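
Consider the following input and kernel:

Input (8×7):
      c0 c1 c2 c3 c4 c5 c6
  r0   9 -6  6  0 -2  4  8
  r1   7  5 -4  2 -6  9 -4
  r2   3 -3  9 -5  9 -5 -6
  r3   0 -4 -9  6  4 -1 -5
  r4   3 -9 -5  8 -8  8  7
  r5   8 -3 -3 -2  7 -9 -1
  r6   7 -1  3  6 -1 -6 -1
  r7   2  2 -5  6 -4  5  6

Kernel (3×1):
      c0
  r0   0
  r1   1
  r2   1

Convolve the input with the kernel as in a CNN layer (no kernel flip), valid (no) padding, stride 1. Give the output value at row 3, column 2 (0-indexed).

-8

The receptive field on the input at this output position is [-9 / -5 / -3]. Elementwise product with the kernel and sum: -5·1 + -3·1.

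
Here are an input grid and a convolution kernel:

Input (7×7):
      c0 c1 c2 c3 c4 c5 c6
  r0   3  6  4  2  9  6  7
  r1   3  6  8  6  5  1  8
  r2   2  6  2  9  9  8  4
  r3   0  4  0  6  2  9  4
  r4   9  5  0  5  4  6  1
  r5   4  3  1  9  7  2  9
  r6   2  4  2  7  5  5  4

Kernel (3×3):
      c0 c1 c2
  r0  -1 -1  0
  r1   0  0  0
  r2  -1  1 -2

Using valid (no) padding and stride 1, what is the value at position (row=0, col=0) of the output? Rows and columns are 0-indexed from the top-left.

-9

The receptive field on the input at this output position is [3 6 4 / 3 6 8 / 2 6 2]. Elementwise product with the kernel and sum: 3·-1 + 6·-1 + 2·-1 + 6·1 + 2·-2.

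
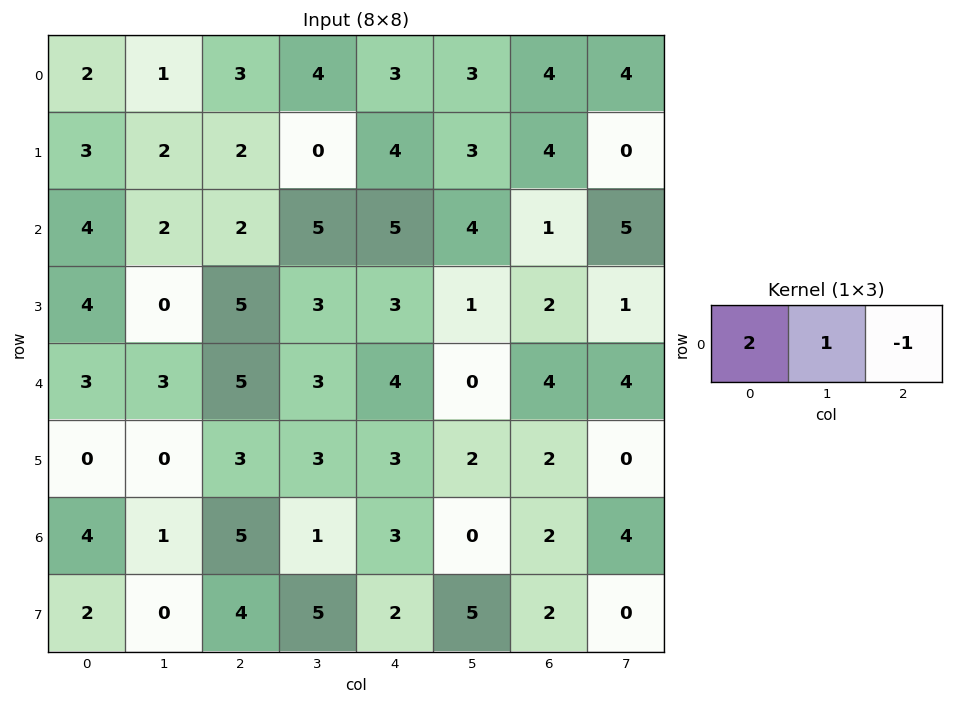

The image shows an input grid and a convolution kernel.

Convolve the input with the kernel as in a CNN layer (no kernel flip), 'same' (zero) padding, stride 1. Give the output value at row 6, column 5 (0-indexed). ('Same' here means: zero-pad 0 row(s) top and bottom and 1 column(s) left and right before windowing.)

The receptive field on the zero-padded input at this output position is [3 0 2]. Elementwise product with the kernel and sum: 3·2 + 0·1 + 2·-1.

4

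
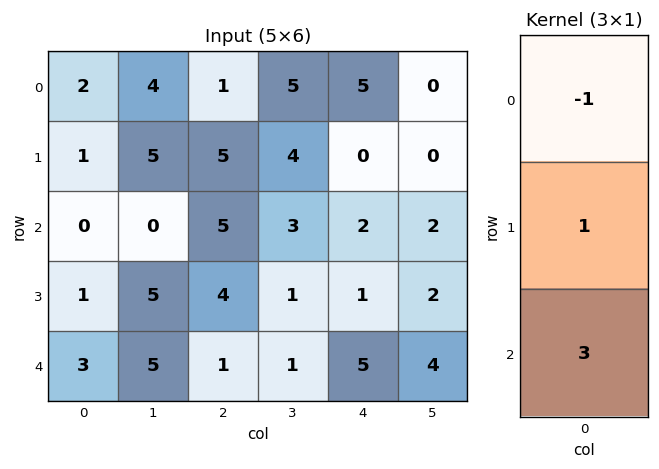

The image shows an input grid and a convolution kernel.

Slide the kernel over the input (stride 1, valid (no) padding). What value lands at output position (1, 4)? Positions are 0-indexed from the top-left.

The receptive field on the input at this output position is [0 / 2 / 1]. Elementwise product with the kernel and sum: 0·-1 + 2·1 + 1·3.

5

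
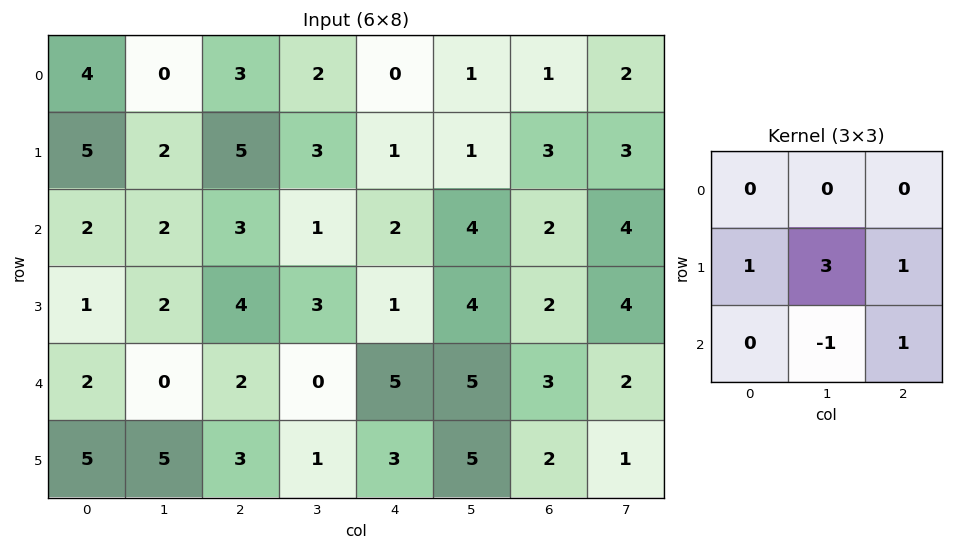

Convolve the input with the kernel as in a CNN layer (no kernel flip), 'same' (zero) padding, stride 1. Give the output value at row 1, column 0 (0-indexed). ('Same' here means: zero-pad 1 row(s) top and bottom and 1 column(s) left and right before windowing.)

17

The receptive field on the zero-padded input at this output position is [0 4 0 / 0 5 2 / 0 2 2]. Elementwise product with the kernel and sum: 0·1 + 5·3 + 2·1 + 2·-1 + 2·1.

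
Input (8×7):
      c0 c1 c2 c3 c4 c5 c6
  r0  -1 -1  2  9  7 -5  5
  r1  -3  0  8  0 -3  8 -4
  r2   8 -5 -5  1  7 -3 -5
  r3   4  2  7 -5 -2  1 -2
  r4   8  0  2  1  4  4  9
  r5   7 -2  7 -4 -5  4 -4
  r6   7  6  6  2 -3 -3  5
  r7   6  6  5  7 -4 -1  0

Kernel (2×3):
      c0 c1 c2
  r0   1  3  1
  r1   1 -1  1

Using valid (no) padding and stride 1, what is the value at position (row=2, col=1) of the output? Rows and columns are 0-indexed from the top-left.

The receptive field on the input at this output position is [-5 -5 1 / 2 7 -5]. Elementwise product with the kernel and sum: -5·1 + -5·3 + 1·1 + 2·1 + 7·-1 + -5·1.

-29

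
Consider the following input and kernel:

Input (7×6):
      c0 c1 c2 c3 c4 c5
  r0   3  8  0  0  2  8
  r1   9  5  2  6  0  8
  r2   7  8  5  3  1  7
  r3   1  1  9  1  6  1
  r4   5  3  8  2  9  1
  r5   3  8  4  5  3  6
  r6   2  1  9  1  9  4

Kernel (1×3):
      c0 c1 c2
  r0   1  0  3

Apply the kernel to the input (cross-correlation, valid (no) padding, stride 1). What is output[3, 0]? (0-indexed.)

The receptive field on the input at this output position is [1 1 9]. Elementwise product with the kernel and sum: 1·1 + 9·3.

28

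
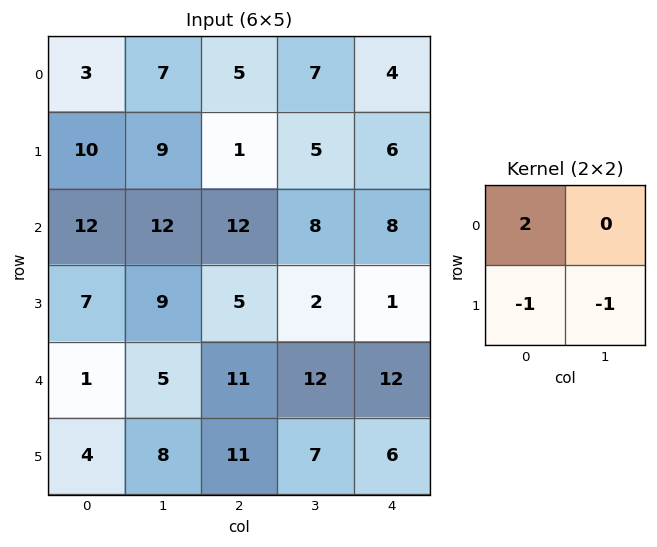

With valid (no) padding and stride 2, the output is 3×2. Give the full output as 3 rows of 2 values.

Output[0,0]: The receptive field on the input at this output position is [3 7 / 10 9]. Elementwise product with the kernel and sum: 3·2 + 10·-1 + 9·-1.

-13 4
8 17
-10 4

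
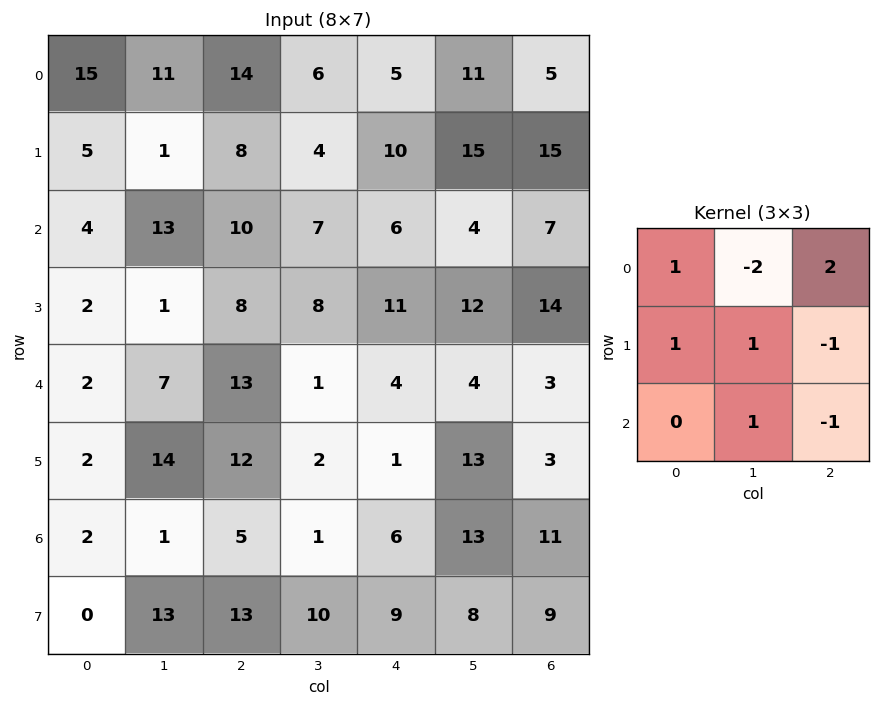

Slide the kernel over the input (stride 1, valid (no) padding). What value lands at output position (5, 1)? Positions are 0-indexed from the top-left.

2

The receptive field on the input at this output position is [14 12 2 / 1 5 1 / 13 13 10]. Elementwise product with the kernel and sum: 14·1 + 12·-2 + 2·2 + 1·1 + 5·1 + 1·-1 + 13·1 + 10·-1.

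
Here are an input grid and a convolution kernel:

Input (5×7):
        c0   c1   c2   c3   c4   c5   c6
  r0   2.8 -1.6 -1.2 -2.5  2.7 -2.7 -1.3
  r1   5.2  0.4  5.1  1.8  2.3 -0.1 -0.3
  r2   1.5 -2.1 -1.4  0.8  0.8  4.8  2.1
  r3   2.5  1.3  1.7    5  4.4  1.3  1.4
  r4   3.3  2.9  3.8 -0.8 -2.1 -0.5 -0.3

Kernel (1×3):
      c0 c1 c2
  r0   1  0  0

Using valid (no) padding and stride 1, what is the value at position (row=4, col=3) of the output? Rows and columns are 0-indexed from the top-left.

-0.8

The receptive field on the input at this output position is [-0.8 -2.1 -0.5]. Elementwise product with the kernel and sum: -0.8·1.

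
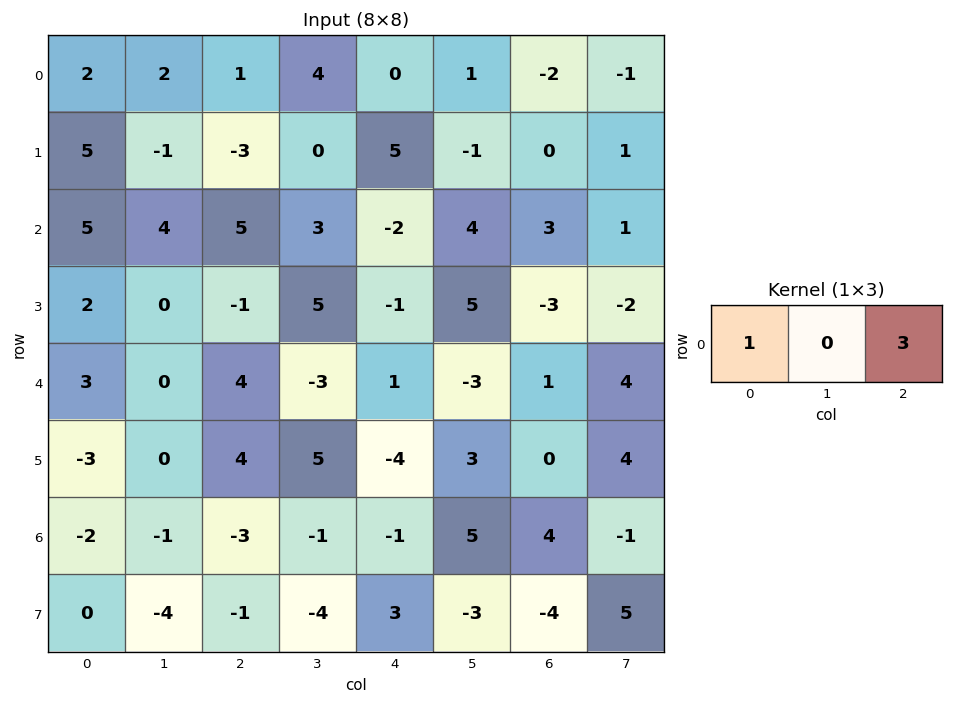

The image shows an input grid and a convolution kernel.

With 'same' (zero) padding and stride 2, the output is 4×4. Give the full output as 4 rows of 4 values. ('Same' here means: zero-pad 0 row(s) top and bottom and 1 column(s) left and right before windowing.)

Output[0,0]: The receptive field on the zero-padded input at this output position is [0 2 2]. Elementwise product with the kernel and sum: 0·1 + 2·3.
Output[0,1]: The receptive field on the zero-padded input at this output position is [2 1 4]. Elementwise product with the kernel and sum: 2·1 + 4·3.

6 14 7 -2
12 13 15 7
0 -9 -12 9
-3 -4 14 2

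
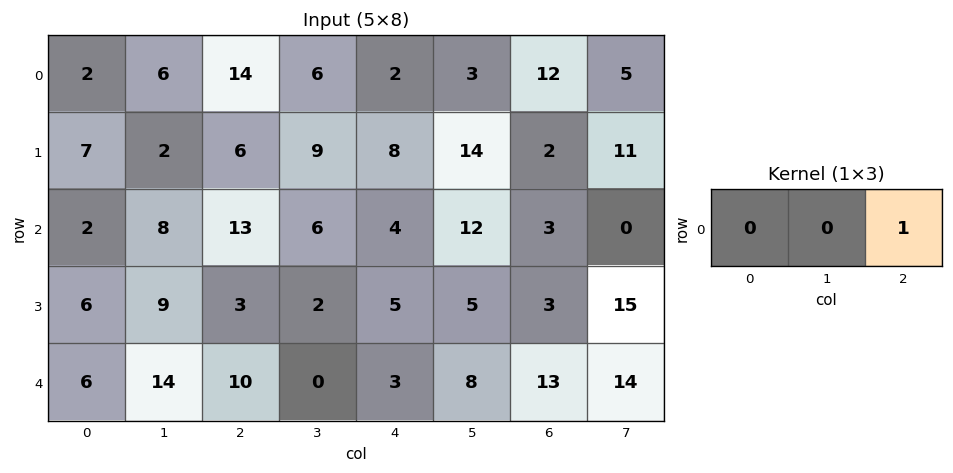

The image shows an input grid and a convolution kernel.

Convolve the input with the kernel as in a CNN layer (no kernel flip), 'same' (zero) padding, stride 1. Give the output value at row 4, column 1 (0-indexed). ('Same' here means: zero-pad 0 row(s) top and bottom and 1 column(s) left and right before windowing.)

10

The receptive field on the zero-padded input at this output position is [6 14 10]. Elementwise product with the kernel and sum: 10·1.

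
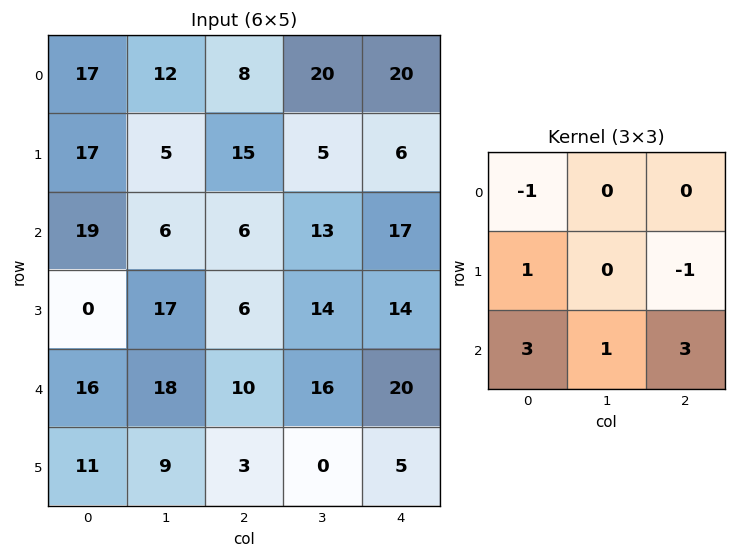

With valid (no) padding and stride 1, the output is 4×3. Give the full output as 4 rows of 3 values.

66 51 83
31 87 48
71 109 92
57 15 8

Output[0,0]: The receptive field on the input at this output position is [17 12 8 / 17 5 15 / 19 6 6]. Elementwise product with the kernel and sum: 17·-1 + 17·1 + 15·-1 + 19·3 + 6·1 + 6·3.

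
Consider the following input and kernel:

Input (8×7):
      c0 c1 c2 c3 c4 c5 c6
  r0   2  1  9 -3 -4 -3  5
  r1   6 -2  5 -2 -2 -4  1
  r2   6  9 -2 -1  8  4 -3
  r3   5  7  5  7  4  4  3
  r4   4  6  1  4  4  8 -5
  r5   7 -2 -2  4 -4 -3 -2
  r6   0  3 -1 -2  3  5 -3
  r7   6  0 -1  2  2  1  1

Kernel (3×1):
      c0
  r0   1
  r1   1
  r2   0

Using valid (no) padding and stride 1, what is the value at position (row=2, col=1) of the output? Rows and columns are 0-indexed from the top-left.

The receptive field on the input at this output position is [9 / 7 / 6]. Elementwise product with the kernel and sum: 9·1 + 7·1.

16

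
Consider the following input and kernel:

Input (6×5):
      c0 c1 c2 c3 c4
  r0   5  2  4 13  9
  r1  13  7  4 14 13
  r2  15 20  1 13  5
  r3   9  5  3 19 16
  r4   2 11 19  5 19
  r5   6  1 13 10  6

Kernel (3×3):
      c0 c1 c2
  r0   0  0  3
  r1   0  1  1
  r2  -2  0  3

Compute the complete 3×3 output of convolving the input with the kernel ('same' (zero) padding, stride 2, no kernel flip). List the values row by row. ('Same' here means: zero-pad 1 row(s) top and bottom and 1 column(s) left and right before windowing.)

Output[0,0]: The receptive field on the zero-padded input at this output position is [0 0 0 / 0 5 2 / 0 13 7]. Elementwise product with the kernel and sum: 0·3 + 5·1 + 2·1 + 0·-2 + 7·3.
Output[0,1]: The receptive field on the zero-padded input at this output position is [0 0 0 / 2 4 13 / 7 4 14]. Elementwise product with the kernel and sum: 0·3 + 4·1 + 13·1 + 7·-2 + 14·3.

28 45 -19
71 103 -33
31 109 -1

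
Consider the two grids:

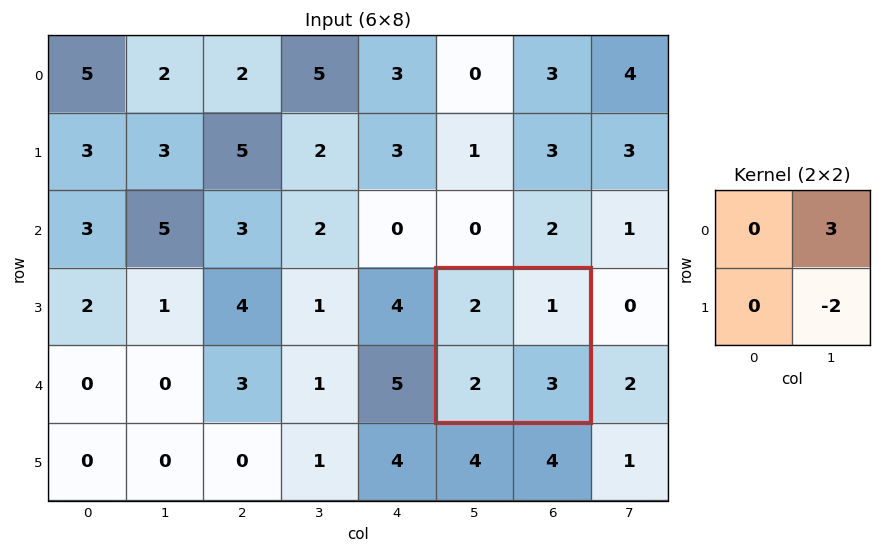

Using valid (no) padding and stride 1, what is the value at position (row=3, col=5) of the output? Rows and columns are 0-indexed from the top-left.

-3

The receptive field on the input at this output position is [2 1 / 2 3]. Elementwise product with the kernel and sum: 1·3 + 3·-2.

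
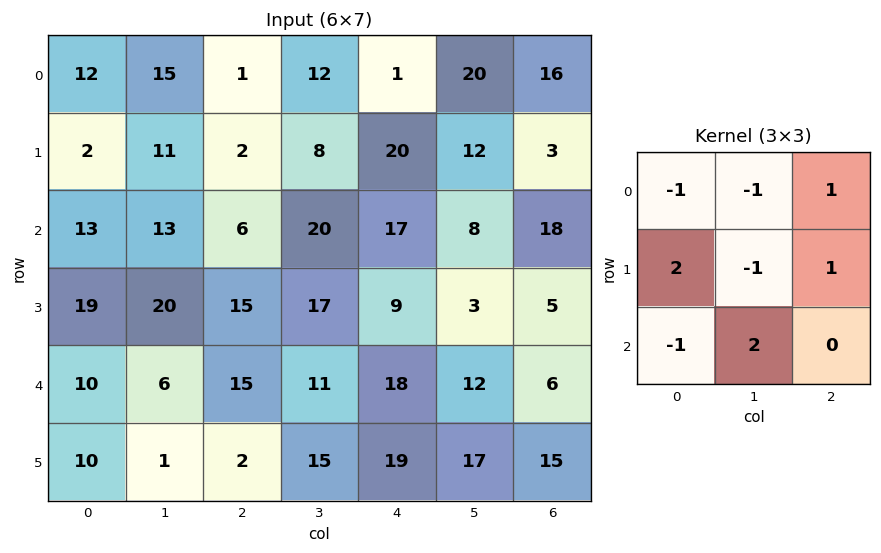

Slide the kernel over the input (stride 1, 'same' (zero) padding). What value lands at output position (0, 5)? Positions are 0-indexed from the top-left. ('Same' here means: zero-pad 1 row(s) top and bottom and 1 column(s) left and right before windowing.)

The receptive field on the zero-padded input at this output position is [0 0 0 / 1 20 16 / 20 12 3]. Elementwise product with the kernel and sum: 0·-1 + 0·-1 + 0·1 + 1·2 + 20·-1 + 16·1 + 20·-1 + 12·2.

2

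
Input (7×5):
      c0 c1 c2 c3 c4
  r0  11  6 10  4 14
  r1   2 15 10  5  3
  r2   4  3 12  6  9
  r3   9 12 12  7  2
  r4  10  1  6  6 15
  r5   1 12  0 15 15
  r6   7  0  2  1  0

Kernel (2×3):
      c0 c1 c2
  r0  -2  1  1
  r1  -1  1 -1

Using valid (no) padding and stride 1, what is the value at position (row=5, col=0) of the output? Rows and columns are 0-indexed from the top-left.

1

The receptive field on the input at this output position is [1 12 0 / 7 0 2]. Elementwise product with the kernel and sum: 1·-2 + 12·1 + 0·1 + 7·-1 + 0·1 + 2·-1.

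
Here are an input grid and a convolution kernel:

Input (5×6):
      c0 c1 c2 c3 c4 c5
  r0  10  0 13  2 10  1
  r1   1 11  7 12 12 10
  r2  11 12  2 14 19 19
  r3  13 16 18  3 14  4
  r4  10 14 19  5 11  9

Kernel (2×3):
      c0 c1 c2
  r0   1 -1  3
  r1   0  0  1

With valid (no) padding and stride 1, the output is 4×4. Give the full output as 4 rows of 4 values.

Output[0,0]: The receptive field on the input at this output position is [10 0 13 / 1 11 7]. Elementwise product with the kernel and sum: 10·1 + 0·-1 + 13·3 + 7·1.

56 5 53 5
13 54 50 49
23 55 59 56
70 12 68 10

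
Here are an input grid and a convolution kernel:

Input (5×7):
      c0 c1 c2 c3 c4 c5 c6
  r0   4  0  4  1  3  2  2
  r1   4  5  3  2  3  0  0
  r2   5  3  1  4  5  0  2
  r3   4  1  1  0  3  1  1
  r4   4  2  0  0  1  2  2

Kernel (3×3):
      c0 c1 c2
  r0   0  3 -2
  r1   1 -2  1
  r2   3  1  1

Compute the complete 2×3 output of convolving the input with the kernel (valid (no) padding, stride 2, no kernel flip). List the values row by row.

Output[0,0]: The receptive field on the input at this output position is [4 0 4 / 4 5 3 / 5 3 1]. Elementwise product with the kernel and sum: 0·3 + 4·-2 + 4·1 + 5·-2 + 3·1 + 5·3 + 3·1 + 1·1.

8 11 22
24 7 5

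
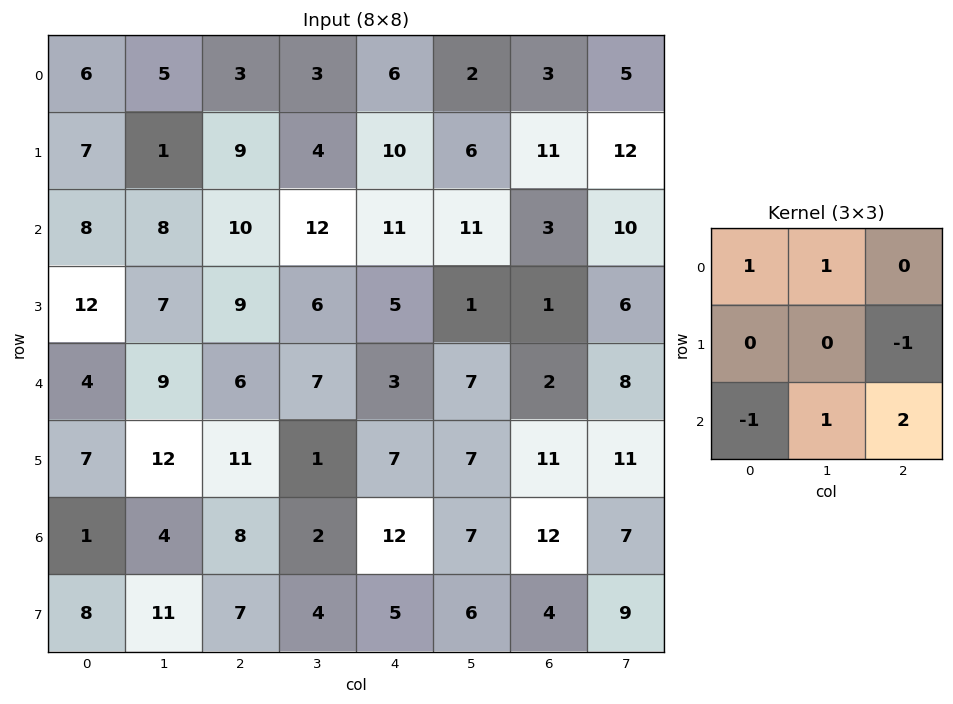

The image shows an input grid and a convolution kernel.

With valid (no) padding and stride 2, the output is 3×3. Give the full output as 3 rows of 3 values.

Output[0,0]: The receptive field on the input at this output position is [6 5 3 / 7 1 9 / 8 8 10]. Elementwise product with the kernel and sum: 6·1 + 5·1 + 9·-1 + 8·-1 + 8·1 + 10·2.

22 20 3
24 24 29
21 24 18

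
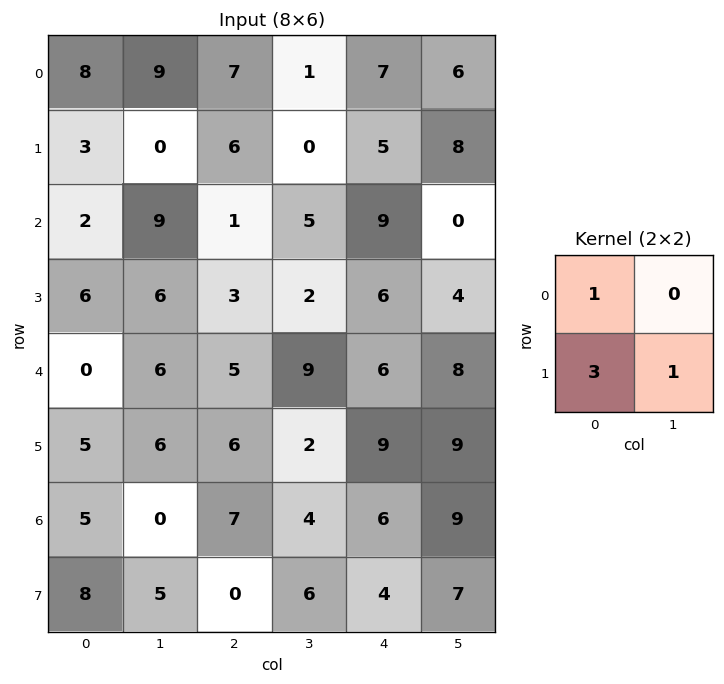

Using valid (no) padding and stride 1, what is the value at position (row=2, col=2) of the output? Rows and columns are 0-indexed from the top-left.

The receptive field on the input at this output position is [1 5 / 3 2]. Elementwise product with the kernel and sum: 1·1 + 3·3 + 2·1.

12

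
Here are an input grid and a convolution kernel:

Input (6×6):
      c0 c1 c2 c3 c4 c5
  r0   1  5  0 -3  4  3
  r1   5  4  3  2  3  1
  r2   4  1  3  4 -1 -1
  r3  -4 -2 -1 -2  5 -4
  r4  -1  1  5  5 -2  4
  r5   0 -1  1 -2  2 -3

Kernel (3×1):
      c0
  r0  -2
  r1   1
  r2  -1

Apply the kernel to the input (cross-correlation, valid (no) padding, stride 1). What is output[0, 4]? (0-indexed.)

-4

The receptive field on the input at this output position is [4 / 3 / -1]. Elementwise product with the kernel and sum: 4·-2 + 3·1 + -1·-1.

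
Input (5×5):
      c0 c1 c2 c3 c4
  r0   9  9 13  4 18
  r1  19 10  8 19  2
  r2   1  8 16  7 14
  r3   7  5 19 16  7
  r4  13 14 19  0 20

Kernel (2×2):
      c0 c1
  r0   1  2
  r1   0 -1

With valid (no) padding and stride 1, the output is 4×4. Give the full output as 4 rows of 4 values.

17 27 2 38
31 10 39 9
12 21 14 28
3 24 51 10

Output[0,0]: The receptive field on the input at this output position is [9 9 / 19 10]. Elementwise product with the kernel and sum: 9·1 + 9·2 + 10·-1.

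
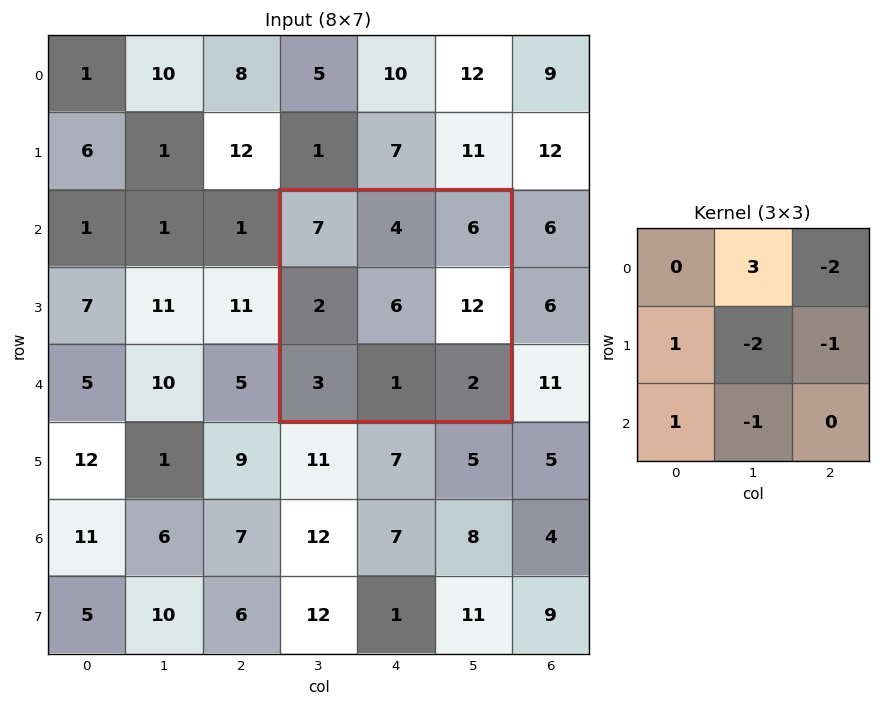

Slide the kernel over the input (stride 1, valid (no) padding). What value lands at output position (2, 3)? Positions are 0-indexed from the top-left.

-20

The receptive field on the input at this output position is [7 4 6 / 2 6 12 / 3 1 2]. Elementwise product with the kernel and sum: 4·3 + 6·-2 + 2·1 + 6·-2 + 12·-1 + 3·1 + 1·-1.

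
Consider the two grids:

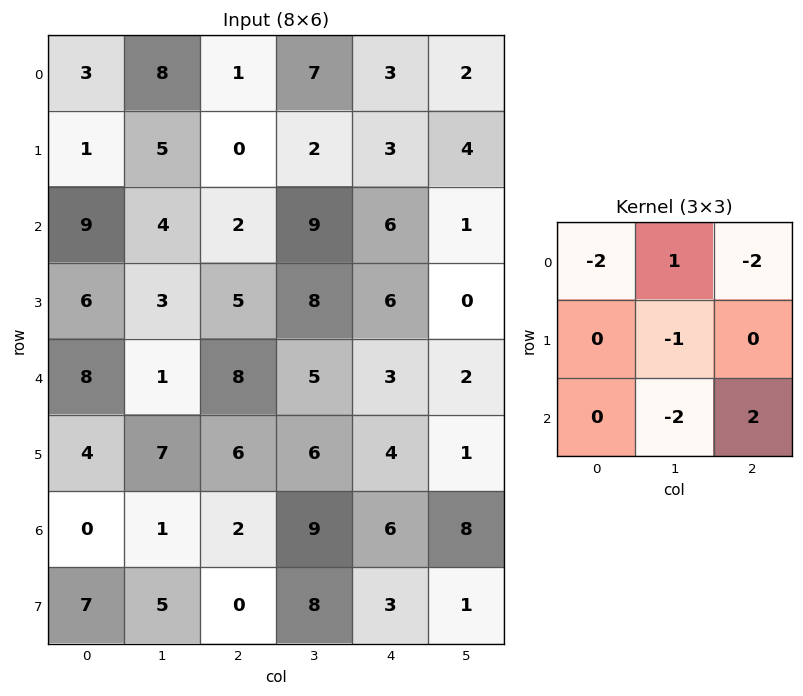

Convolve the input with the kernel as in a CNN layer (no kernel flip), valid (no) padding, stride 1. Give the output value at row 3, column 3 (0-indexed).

The receptive field on the input at this output position is [8 6 0 / 5 3 2 / 6 4 1]. Elementwise product with the kernel and sum: 8·-2 + 6·1 + 0·-2 + 3·-1 + 4·-2 + 1·2.

-19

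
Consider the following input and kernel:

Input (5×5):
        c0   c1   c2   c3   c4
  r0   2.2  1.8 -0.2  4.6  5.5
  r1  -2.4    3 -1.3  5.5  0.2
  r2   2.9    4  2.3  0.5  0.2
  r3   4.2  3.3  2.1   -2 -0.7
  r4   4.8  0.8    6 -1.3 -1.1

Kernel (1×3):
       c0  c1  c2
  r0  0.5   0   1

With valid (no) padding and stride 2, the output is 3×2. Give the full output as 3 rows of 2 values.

Output[0,0]: The receptive field on the input at this output position is [2.2 1.8 -0.2]. Elementwise product with the kernel and sum: 2.2·0.5 + -0.2·1.
Output[0,1]: The receptive field on the input at this output position is [-0.2 4.6 5.5]. Elementwise product with the kernel and sum: -0.2·0.5 + 5.5·1.

0.9 5.4
3.75 1.35
8.4 1.9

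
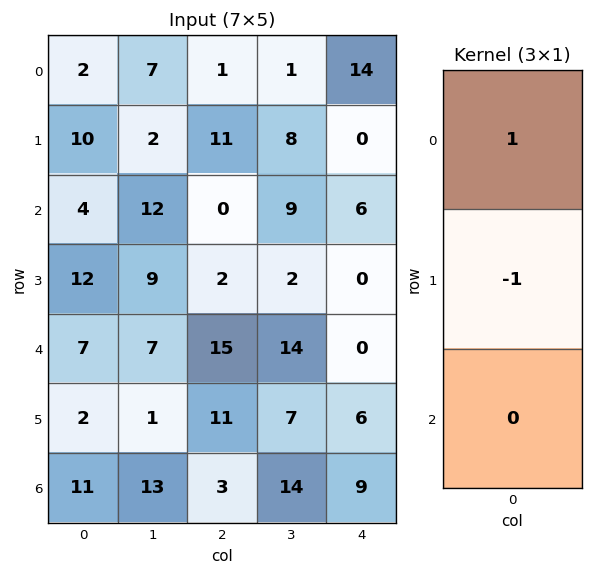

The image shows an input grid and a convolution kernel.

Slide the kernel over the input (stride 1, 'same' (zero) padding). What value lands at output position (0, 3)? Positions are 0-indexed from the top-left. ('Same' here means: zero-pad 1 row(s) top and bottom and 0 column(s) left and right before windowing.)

-1

The receptive field on the zero-padded input at this output position is [0 / 1 / 8]. Elementwise product with the kernel and sum: 0·1 + 1·-1.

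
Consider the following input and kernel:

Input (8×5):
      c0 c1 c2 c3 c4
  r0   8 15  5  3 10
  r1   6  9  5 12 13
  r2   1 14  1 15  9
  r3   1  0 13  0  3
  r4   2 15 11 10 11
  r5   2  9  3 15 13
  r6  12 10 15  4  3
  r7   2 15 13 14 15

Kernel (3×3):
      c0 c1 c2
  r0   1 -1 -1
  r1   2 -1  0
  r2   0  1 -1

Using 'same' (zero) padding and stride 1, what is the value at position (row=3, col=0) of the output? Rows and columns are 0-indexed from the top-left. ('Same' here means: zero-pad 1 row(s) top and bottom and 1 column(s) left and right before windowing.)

The receptive field on the zero-padded input at this output position is [0 1 14 / 0 1 0 / 0 2 15]. Elementwise product with the kernel and sum: 0·1 + 1·-1 + 14·-1 + 0·2 + 1·-1 + 2·1 + 15·-1.

-29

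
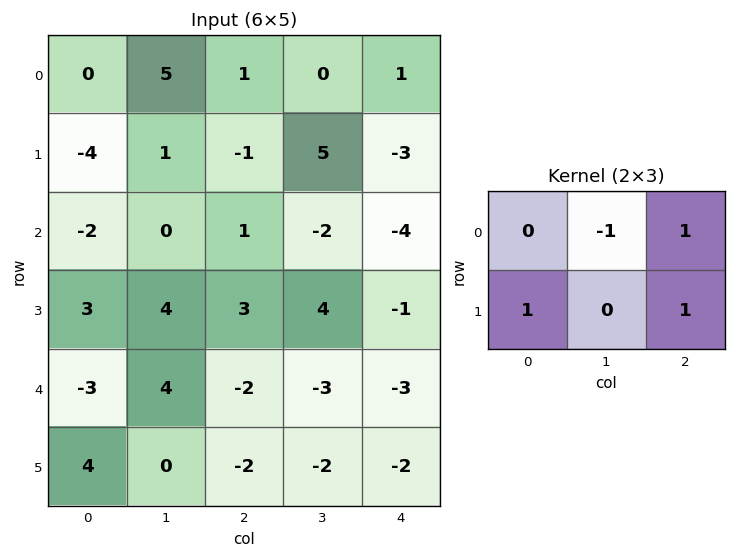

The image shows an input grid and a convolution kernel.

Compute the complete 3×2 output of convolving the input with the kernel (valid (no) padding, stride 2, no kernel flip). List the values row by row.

-9 -3
7 0
-4 -4

Output[0,0]: The receptive field on the input at this output position is [0 5 1 / -4 1 -1]. Elementwise product with the kernel and sum: 5·-1 + 1·1 + -4·1 + -1·1.
Output[0,1]: The receptive field on the input at this output position is [1 0 1 / -1 5 -3]. Elementwise product with the kernel and sum: 0·-1 + 1·1 + -1·1 + -3·1.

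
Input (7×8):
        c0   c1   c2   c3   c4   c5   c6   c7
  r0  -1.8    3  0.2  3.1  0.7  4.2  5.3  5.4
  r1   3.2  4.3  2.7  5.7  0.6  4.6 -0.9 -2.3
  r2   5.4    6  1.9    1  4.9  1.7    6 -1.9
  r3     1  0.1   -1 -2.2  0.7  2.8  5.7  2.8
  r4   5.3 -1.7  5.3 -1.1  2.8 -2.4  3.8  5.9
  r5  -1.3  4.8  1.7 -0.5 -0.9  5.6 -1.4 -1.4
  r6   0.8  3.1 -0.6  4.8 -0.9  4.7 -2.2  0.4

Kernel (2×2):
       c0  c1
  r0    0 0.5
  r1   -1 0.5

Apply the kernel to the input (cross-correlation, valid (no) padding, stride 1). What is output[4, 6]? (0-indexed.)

The receptive field on the input at this output position is [3.8 5.9 / -1.4 -1.4]. Elementwise product with the kernel and sum: 5.9·0.5 + -1.4·-1 + -1.4·0.5.

3.65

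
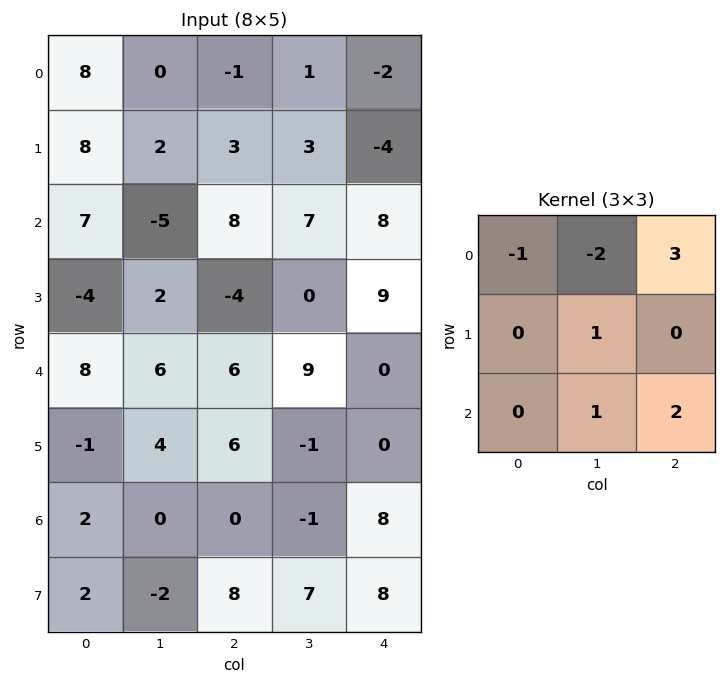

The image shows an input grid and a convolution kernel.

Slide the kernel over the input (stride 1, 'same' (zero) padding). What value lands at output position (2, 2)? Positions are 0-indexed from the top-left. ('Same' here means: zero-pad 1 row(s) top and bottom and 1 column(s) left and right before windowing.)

5

The receptive field on the zero-padded input at this output position is [2 3 3 / -5 8 7 / 2 -4 0]. Elementwise product with the kernel and sum: 2·-1 + 3·-2 + 3·3 + 8·1 + -4·1 + 0·2.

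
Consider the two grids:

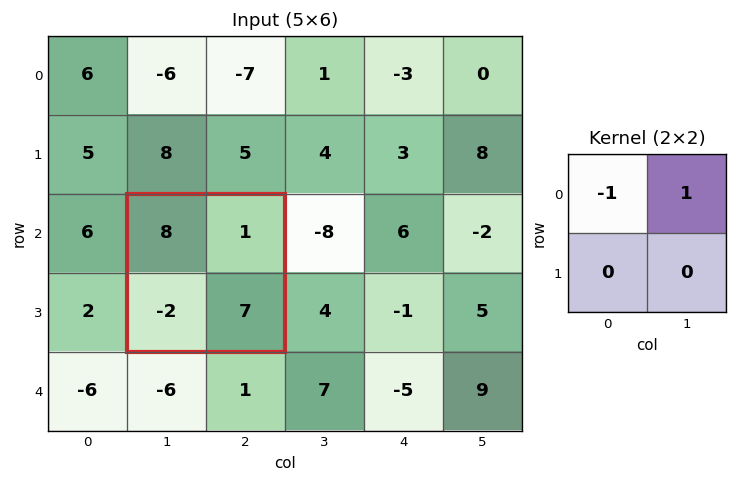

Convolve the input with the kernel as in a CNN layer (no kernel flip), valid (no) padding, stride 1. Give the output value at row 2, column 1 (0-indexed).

The receptive field on the input at this output position is [8 1 / -2 7]. Elementwise product with the kernel and sum: 8·-1 + 1·1.

-7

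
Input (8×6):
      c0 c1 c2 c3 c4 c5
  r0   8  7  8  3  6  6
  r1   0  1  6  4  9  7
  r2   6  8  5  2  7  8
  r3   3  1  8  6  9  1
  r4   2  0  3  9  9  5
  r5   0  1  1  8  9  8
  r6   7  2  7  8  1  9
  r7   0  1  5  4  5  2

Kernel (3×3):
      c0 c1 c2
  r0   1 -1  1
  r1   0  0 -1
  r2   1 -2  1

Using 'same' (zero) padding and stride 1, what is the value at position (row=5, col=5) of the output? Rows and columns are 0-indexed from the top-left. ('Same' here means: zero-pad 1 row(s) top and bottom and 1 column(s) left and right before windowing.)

-13

The receptive field on the zero-padded input at this output position is [9 5 0 / 9 8 0 / 1 9 0]. Elementwise product with the kernel and sum: 9·1 + 5·-1 + 0·1 + 0·-1 + 1·1 + 9·-2 + 0·1.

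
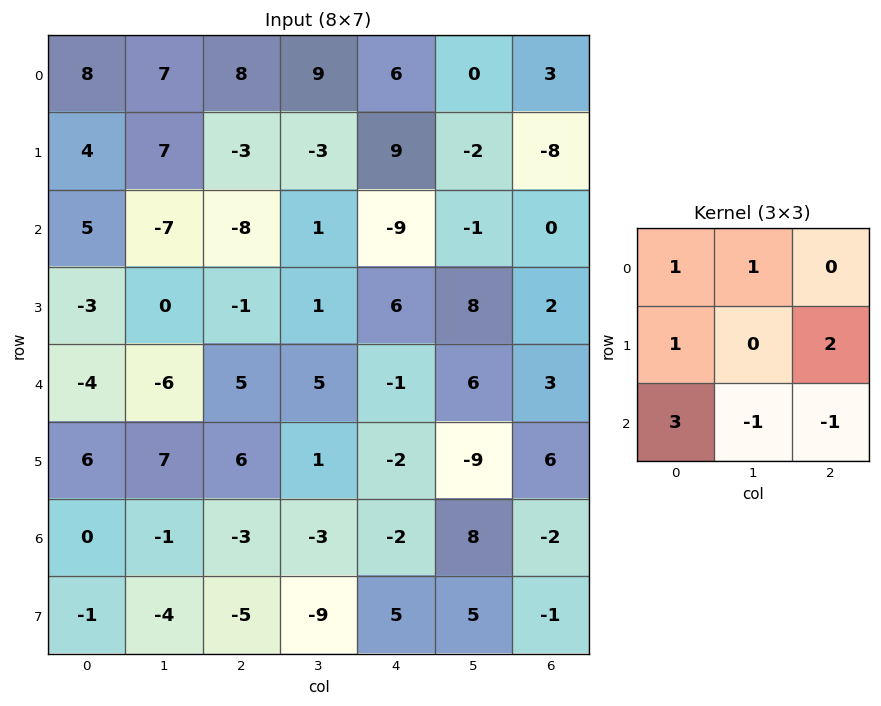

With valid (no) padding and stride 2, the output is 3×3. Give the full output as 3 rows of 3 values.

Output[0,0]: The receptive field on the input at this output position is [8 7 8 / 4 7 -3 / 5 -7 -8]. Elementwise product with the kernel and sum: 8·1 + 7·1 + 4·1 + -3·2 + 5·3 + -7·-1 + -8·-1.

43 16 -27
-18 15 -12
12 8 3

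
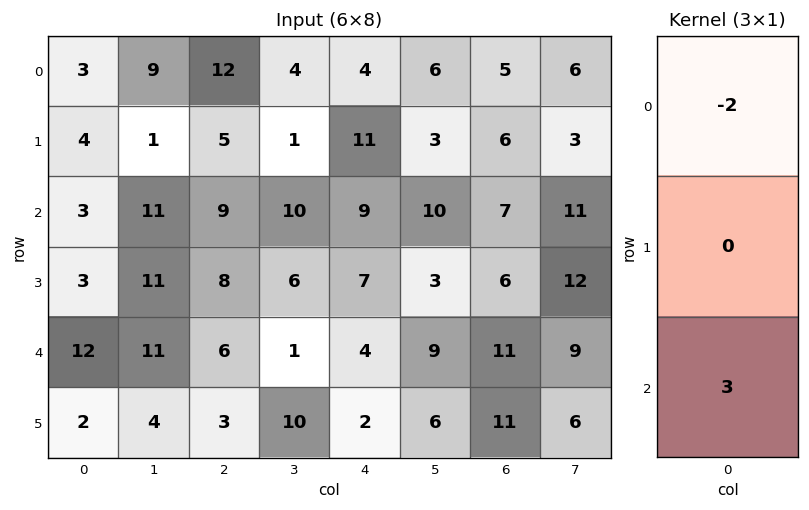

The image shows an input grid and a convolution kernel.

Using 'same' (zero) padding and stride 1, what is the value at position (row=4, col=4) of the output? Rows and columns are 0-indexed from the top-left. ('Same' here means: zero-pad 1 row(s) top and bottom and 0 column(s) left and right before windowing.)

The receptive field on the zero-padded input at this output position is [7 / 4 / 2]. Elementwise product with the kernel and sum: 7·-2 + 2·3.

-8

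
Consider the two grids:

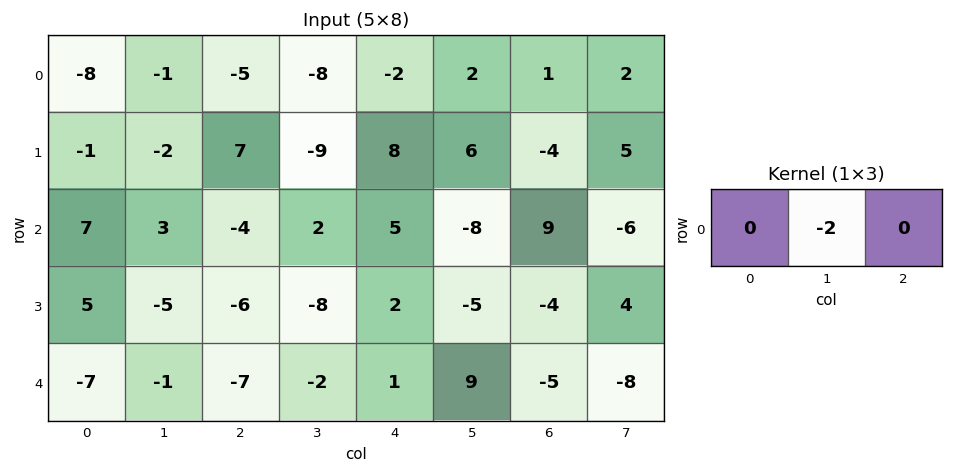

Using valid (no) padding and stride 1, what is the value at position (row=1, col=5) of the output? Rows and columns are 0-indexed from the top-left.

The receptive field on the input at this output position is [6 -4 5]. Elementwise product with the kernel and sum: -4·-2.

8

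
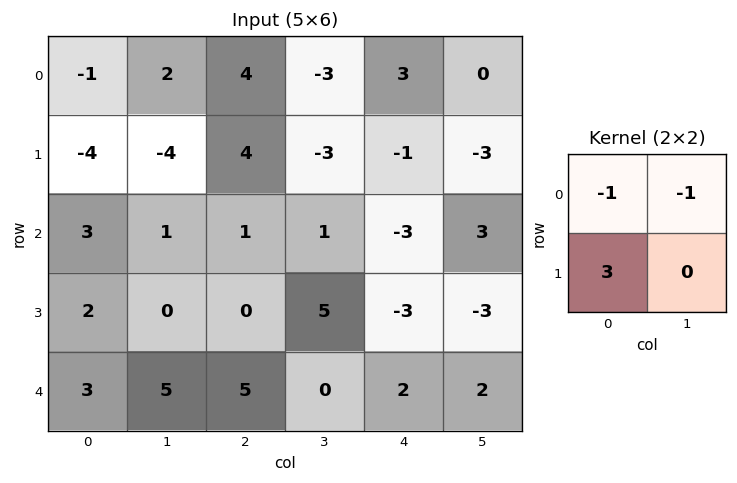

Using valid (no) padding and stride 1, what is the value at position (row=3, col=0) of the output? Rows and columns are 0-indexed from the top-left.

The receptive field on the input at this output position is [2 0 / 3 5]. Elementwise product with the kernel and sum: 2·-1 + 0·-1 + 3·3.

7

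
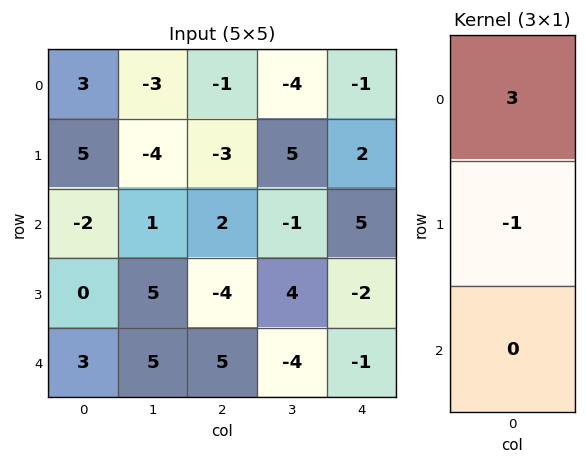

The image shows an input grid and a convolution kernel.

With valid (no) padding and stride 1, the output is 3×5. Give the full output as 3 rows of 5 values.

Output[0,0]: The receptive field on the input at this output position is [3 / 5 / -2]. Elementwise product with the kernel and sum: 3·3 + 5·-1.

4 -5 0 -17 -5
17 -13 -11 16 1
-6 -2 10 -7 17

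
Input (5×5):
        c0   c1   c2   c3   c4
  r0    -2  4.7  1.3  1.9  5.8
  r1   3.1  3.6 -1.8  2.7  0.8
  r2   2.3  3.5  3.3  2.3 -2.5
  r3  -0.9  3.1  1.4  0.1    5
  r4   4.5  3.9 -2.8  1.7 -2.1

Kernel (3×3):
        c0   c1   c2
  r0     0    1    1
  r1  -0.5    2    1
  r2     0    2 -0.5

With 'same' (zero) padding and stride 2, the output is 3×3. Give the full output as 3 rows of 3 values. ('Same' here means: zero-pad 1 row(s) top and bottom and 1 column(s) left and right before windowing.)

Output[0,0]: The receptive field on the zero-padded input at this output position is [0 0 0 / 0 -2 4.7 / 0 3.1 3.6]. Elementwise product with the kernel and sum: 0·1 + 0·1 + 0·-0.5 + -2·2 + 4.7·1 + 3.1·2 + 3.6·-0.5.
Output[0,1]: The receptive field on the zero-padded input at this output position is [0 0 0 / 4.7 1.3 1.9 / 3.6 -1.8 2.7]. Elementwise product with the kernel and sum: 0·1 + 0·1 + 4.7·-0.5 + 1.3·2 + 1.9·1 + -1.8·2 + 2.7·-0.5.

5.1 -2.8 12.25
11.45 10.8 4.65
15.1 -4.35 -0.05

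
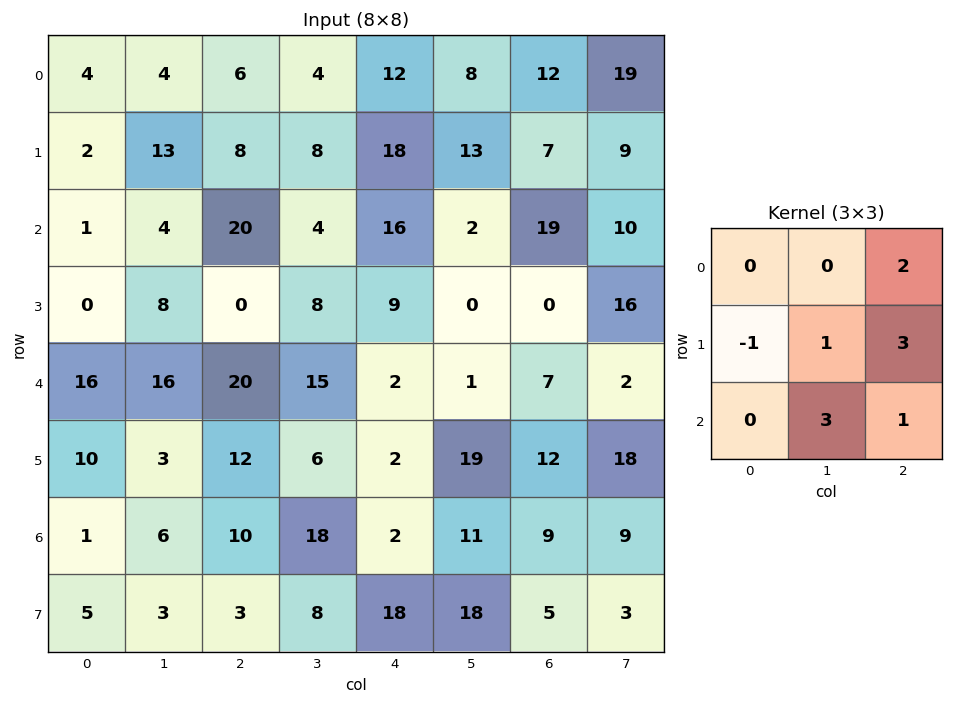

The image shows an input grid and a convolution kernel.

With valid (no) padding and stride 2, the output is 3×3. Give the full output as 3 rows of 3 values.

79 106 65
116 114 39
97 60 109

Output[0,0]: The receptive field on the input at this output position is [4 4 6 / 2 13 8 / 1 4 20]. Elementwise product with the kernel and sum: 6·2 + 2·-1 + 13·1 + 8·3 + 4·3 + 20·1.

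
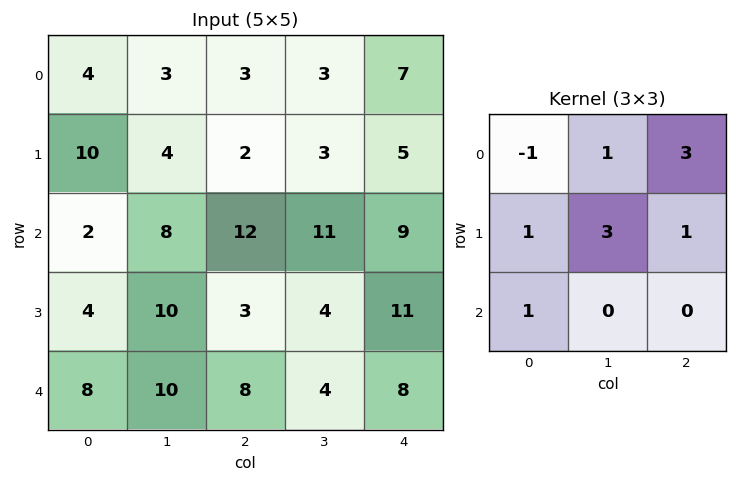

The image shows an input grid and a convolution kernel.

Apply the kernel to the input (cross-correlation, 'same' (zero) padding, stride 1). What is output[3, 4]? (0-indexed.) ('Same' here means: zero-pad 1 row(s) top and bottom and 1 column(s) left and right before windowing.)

The receptive field on the zero-padded input at this output position is [11 9 0 / 4 11 0 / 4 8 0]. Elementwise product with the kernel and sum: 11·-1 + 9·1 + 0·3 + 4·1 + 11·3 + 0·1 + 4·1.

39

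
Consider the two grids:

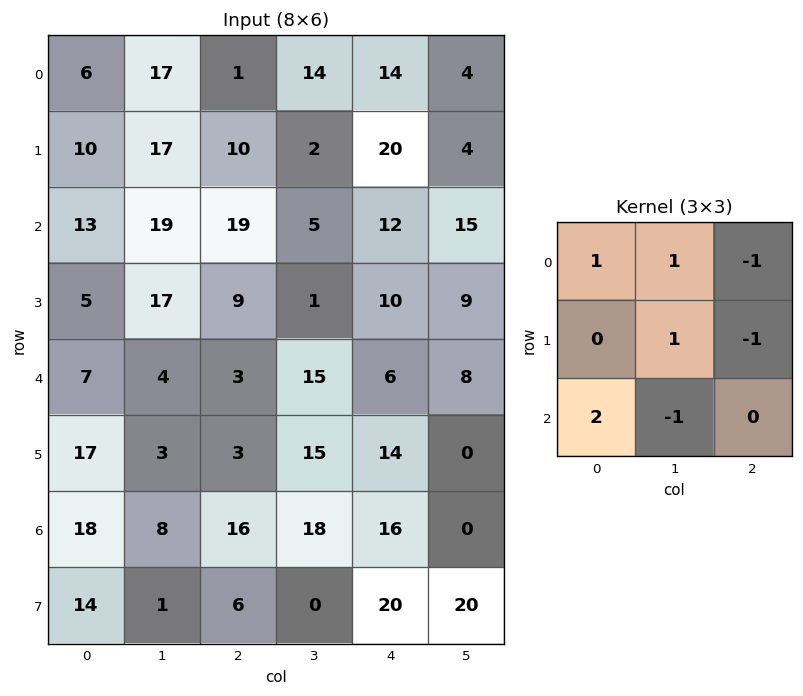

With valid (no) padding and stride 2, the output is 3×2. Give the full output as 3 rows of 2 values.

36 16
31 -6
36 27

Output[0,0]: The receptive field on the input at this output position is [6 17 1 / 10 17 10 / 13 19 19]. Elementwise product with the kernel and sum: 6·1 + 17·1 + 1·-1 + 17·1 + 10·-1 + 13·2 + 19·-1.
Output[0,1]: The receptive field on the input at this output position is [1 14 14 / 10 2 20 / 19 5 12]. Elementwise product with the kernel and sum: 1·1 + 14·1 + 14·-1 + 2·1 + 20·-1 + 19·2 + 5·-1.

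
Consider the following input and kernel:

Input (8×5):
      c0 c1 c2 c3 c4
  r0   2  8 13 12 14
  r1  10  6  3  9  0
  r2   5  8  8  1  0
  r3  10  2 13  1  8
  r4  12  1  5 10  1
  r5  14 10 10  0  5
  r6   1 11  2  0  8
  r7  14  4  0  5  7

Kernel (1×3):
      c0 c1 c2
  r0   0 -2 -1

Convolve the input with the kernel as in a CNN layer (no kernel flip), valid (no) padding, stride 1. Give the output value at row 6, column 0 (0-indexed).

The receptive field on the input at this output position is [1 11 2]. Elementwise product with the kernel and sum: 11·-2 + 2·-1.

-24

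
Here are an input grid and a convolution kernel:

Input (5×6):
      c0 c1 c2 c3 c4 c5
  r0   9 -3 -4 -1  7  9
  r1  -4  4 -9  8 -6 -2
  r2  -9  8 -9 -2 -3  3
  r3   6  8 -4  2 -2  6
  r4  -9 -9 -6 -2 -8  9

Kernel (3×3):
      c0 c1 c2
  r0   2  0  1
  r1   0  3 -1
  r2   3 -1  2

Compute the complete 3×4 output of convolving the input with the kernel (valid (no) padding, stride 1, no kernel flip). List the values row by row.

-18 -13 -2 -6
18 23 -45 22
-29 -25 -45 7

Output[0,0]: The receptive field on the input at this output position is [9 -3 -4 / -4 4 -9 / -9 8 -9]. Elementwise product with the kernel and sum: 9·2 + -4·1 + 4·3 + -9·-1 + -9·3 + 8·-1 + -9·2.
Output[0,1]: The receptive field on the input at this output position is [-3 -4 -1 / 4 -9 8 / 8 -9 -2]. Elementwise product with the kernel and sum: -3·2 + -1·1 + -9·3 + 8·-1 + 8·3 + -9·-1 + -2·2.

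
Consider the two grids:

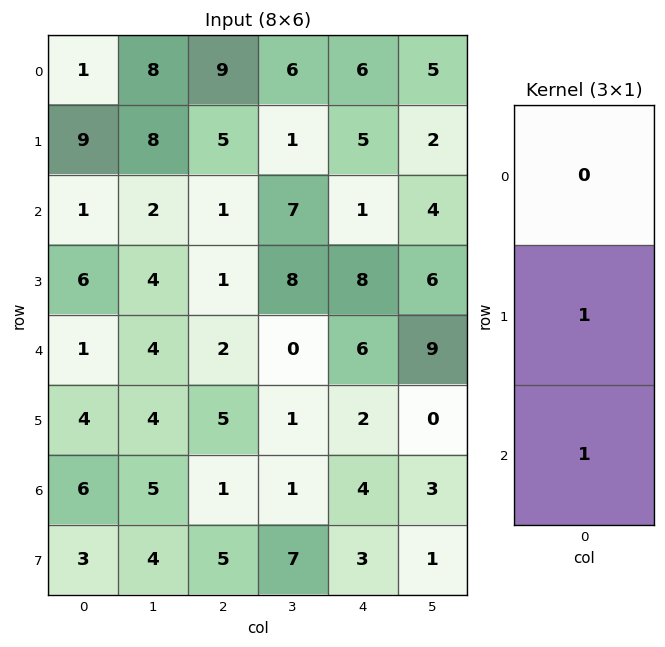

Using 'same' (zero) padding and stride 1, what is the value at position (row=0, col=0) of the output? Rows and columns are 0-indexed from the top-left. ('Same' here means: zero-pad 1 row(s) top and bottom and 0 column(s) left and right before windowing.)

10

The receptive field on the zero-padded input at this output position is [0 / 1 / 9]. Elementwise product with the kernel and sum: 1·1 + 9·1.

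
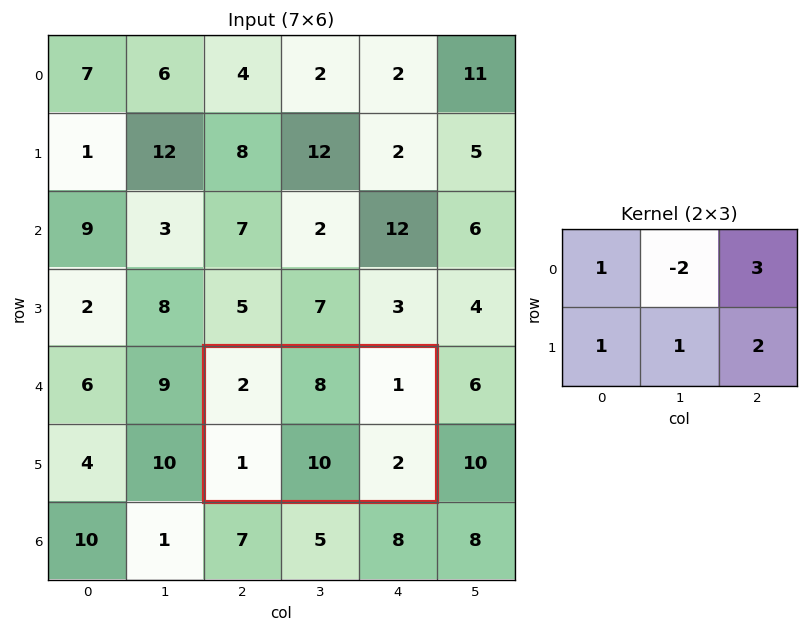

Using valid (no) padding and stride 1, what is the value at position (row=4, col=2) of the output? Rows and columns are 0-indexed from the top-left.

The receptive field on the input at this output position is [2 8 1 / 1 10 2]. Elementwise product with the kernel and sum: 2·1 + 8·-2 + 1·3 + 1·1 + 10·1 + 2·2.

4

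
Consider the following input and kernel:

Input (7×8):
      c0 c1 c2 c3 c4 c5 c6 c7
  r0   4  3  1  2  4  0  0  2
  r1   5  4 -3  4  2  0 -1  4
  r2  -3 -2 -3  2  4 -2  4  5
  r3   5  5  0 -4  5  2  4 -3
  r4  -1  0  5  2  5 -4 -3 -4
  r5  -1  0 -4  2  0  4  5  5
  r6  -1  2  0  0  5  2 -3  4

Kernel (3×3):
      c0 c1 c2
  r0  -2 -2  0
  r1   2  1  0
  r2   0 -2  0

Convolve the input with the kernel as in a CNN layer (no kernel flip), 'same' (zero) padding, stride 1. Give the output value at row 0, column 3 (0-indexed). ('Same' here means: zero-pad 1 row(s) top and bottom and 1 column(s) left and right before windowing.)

-4

The receptive field on the zero-padded input at this output position is [0 0 0 / 1 2 4 / -3 4 2]. Elementwise product with the kernel and sum: 0·-2 + 0·-2 + 1·2 + 2·1 + 4·-2.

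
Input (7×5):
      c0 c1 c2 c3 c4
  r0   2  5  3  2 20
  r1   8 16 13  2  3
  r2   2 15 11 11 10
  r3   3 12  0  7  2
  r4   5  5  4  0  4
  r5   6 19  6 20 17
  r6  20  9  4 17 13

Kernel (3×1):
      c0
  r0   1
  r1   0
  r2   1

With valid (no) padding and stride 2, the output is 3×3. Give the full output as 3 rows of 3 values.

Output[0,0]: The receptive field on the input at this output position is [2 / 8 / 2]. Elementwise product with the kernel and sum: 2·1 + 2·1.
Output[0,1]: The receptive field on the input at this output position is [3 / 13 / 11]. Elementwise product with the kernel and sum: 3·1 + 11·1.

4 14 30
7 15 14
25 8 17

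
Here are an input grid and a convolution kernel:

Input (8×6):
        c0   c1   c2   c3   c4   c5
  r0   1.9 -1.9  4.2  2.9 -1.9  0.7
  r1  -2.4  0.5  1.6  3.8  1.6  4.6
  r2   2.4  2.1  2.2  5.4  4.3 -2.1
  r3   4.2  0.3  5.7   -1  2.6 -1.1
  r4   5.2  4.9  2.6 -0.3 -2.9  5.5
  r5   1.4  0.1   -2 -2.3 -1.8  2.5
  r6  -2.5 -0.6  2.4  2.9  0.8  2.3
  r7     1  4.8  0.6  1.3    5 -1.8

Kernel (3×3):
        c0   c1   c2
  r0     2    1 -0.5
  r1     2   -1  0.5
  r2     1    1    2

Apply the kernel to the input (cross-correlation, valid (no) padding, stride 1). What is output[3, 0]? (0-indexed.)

The receptive field on the input at this output position is [4.2 0.3 5.7 / 5.2 4.9 2.6 / 1.4 0.1 -2]. Elementwise product with the kernel and sum: 4.2·2 + 0.3·1 + 5.7·-0.5 + 5.2·2 + 4.9·-1 + 2.6·0.5 + 1.4·1 + 0.1·1 + -2·2.

10.15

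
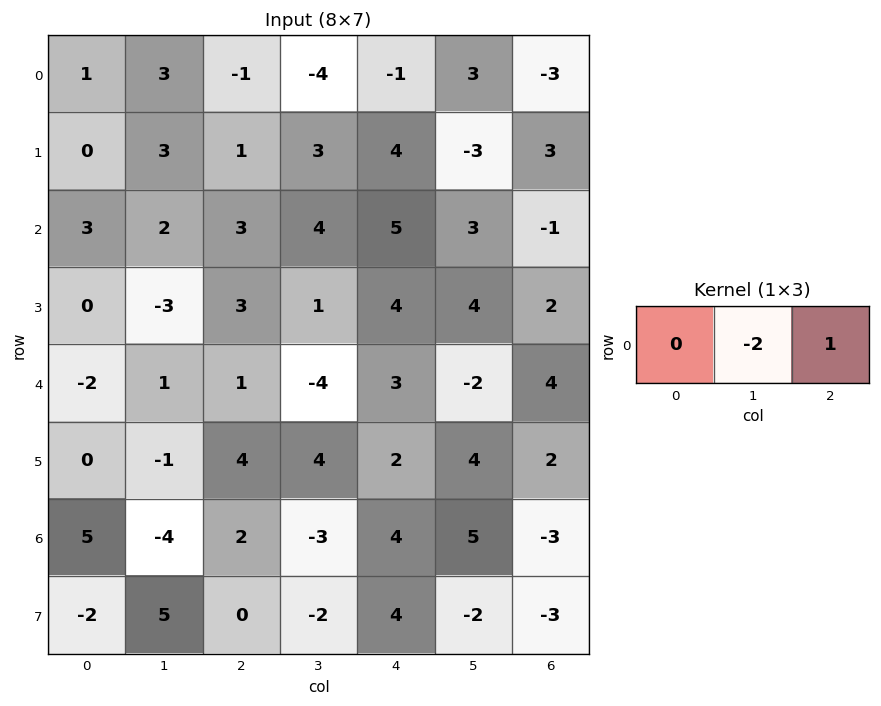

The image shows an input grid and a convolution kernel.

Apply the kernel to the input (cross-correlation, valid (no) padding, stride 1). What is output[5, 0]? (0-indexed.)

6

The receptive field on the input at this output position is [0 -1 4]. Elementwise product with the kernel and sum: -1·-2 + 4·1.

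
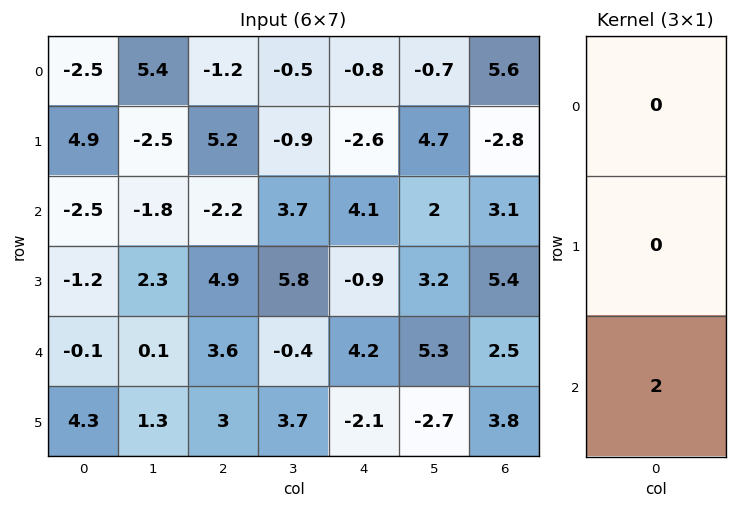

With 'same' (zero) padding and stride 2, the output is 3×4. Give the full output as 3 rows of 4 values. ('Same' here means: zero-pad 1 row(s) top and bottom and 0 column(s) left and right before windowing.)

9.8 10.4 -5.2 -5.6
-2.4 9.8 -1.8 10.8
8.6 6 -4.2 7.6

Output[0,0]: The receptive field on the zero-padded input at this output position is [0 / -2.5 / 4.9]. Elementwise product with the kernel and sum: 4.9·2.
Output[0,1]: The receptive field on the zero-padded input at this output position is [0 / -1.2 / 5.2]. Elementwise product with the kernel and sum: 5.2·2.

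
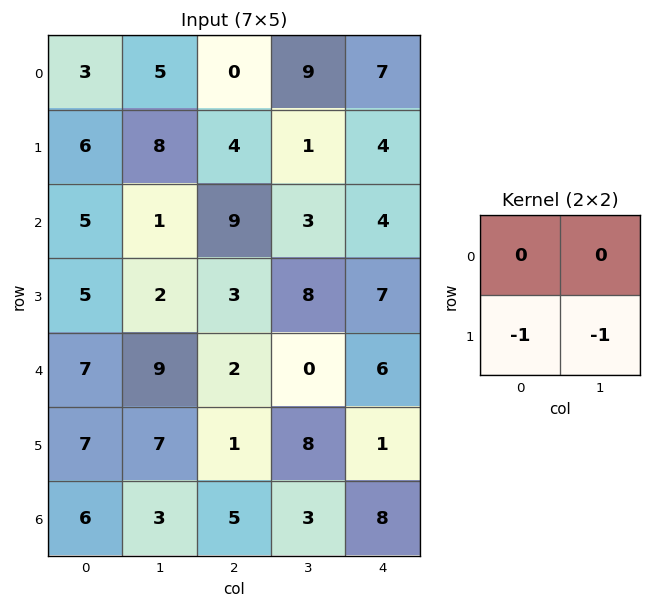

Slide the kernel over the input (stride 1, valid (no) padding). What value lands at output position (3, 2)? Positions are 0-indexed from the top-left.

-2

The receptive field on the input at this output position is [3 8 / 2 0]. Elementwise product with the kernel and sum: 2·-1 + 0·-1.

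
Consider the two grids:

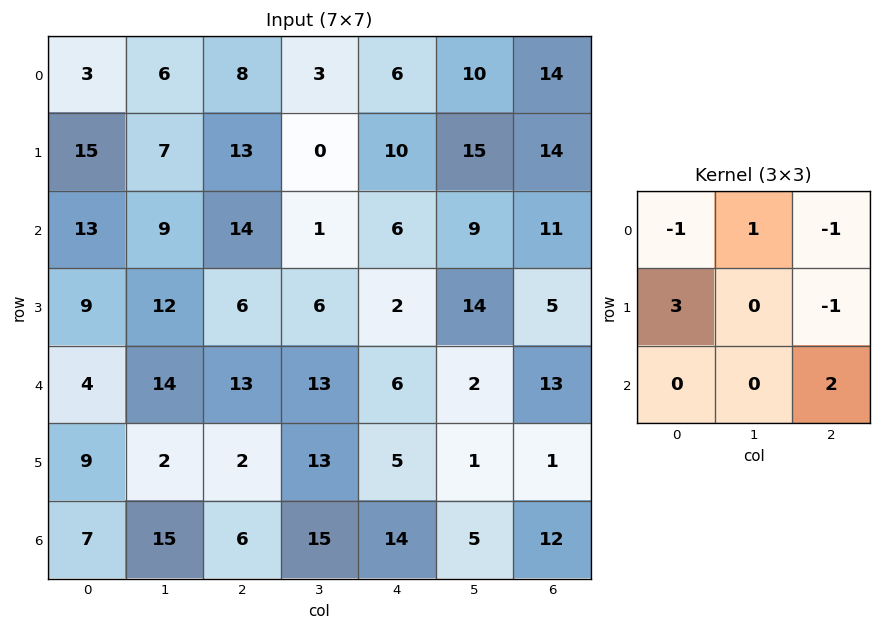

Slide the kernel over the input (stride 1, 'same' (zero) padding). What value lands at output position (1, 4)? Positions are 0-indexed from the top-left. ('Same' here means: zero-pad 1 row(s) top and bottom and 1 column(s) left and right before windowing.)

-4

The receptive field on the zero-padded input at this output position is [3 6 10 / 0 10 15 / 1 6 9]. Elementwise product with the kernel and sum: 3·-1 + 6·1 + 10·-1 + 0·3 + 15·-1 + 9·2.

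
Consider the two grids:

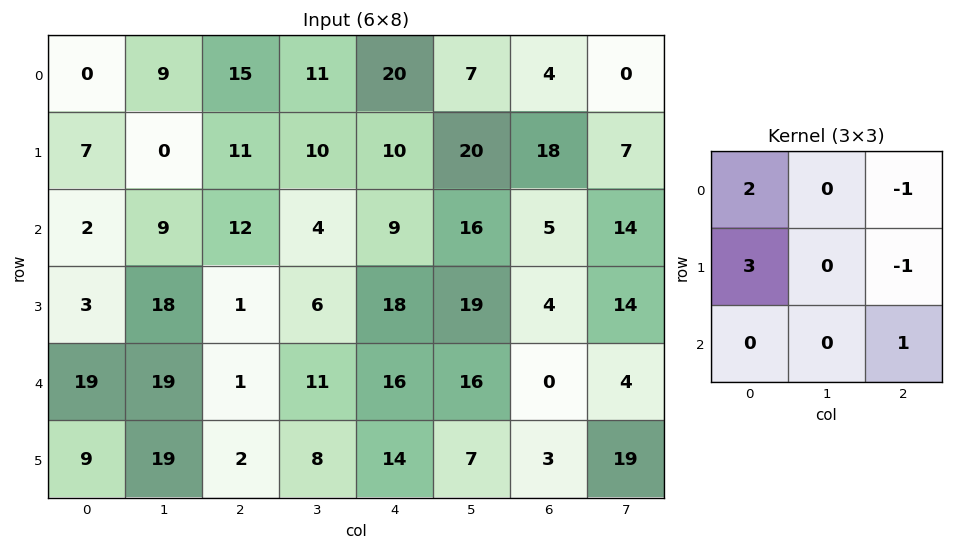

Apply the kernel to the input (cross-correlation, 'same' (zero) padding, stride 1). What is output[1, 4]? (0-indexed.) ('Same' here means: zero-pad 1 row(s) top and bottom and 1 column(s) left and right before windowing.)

The receptive field on the zero-padded input at this output position is [11 20 7 / 10 10 20 / 4 9 16]. Elementwise product with the kernel and sum: 11·2 + 7·-1 + 10·3 + 20·-1 + 16·1.

41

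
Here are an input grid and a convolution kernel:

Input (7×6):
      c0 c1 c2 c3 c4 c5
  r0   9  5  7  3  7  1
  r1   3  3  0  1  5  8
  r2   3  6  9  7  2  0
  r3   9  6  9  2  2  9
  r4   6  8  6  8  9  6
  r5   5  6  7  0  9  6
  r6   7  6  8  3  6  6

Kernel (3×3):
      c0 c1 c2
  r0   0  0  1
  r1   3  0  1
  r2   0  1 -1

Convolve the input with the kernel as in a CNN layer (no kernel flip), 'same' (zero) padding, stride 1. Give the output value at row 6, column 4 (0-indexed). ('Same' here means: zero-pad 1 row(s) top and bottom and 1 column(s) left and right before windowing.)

The receptive field on the zero-padded input at this output position is [0 9 6 / 3 6 6 / 0 0 0]. Elementwise product with the kernel and sum: 6·1 + 3·3 + 6·1 + 0·1 + 0·-1.

21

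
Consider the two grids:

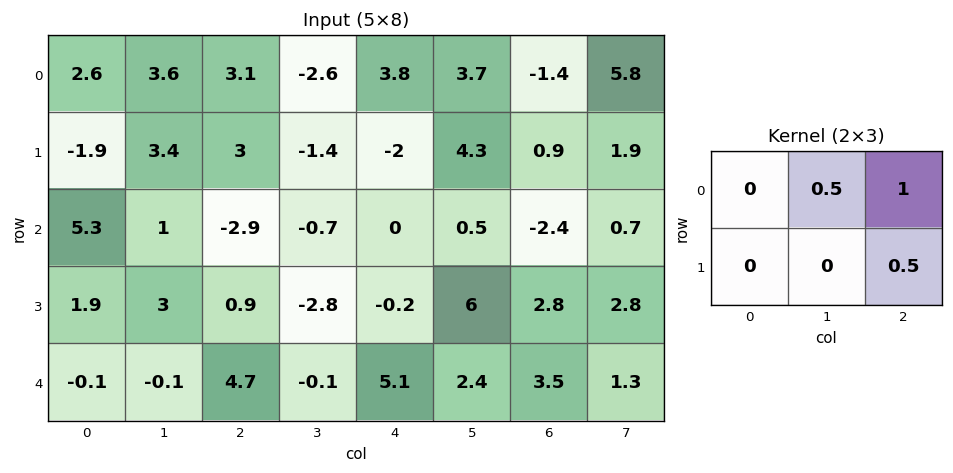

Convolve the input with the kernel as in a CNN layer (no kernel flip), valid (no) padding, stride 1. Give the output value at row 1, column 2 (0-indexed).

-2.7

The receptive field on the input at this output position is [3 -1.4 -2 / -2.9 -0.7 0]. Elementwise product with the kernel and sum: -1.4·0.5 + -2·1 + 0·0.5.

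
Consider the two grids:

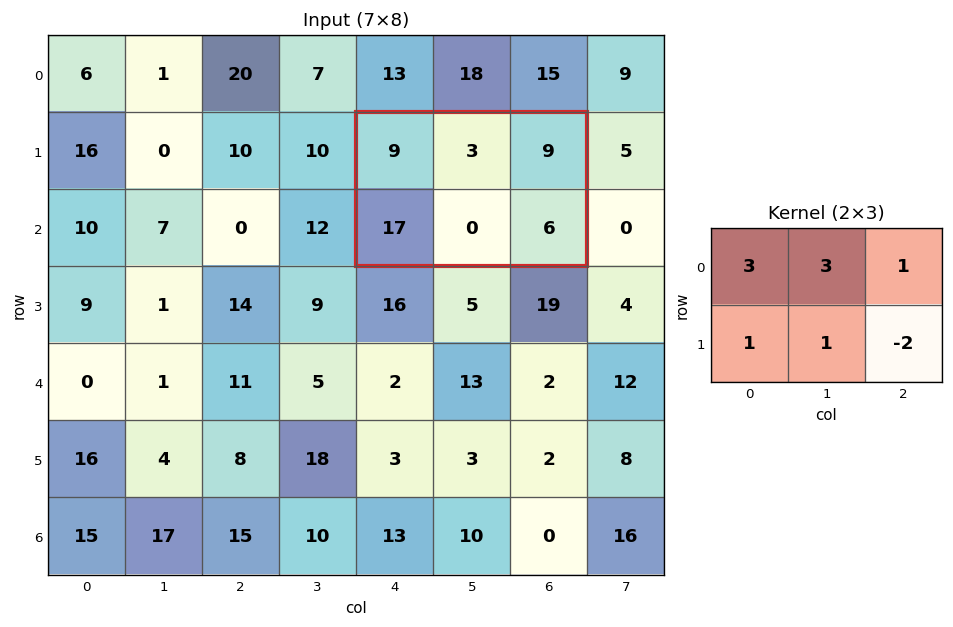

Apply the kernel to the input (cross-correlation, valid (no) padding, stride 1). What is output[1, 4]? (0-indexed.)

50

The receptive field on the input at this output position is [9 3 9 / 17 0 6]. Elementwise product with the kernel and sum: 9·3 + 3·3 + 9·1 + 17·1 + 0·1 + 6·-2.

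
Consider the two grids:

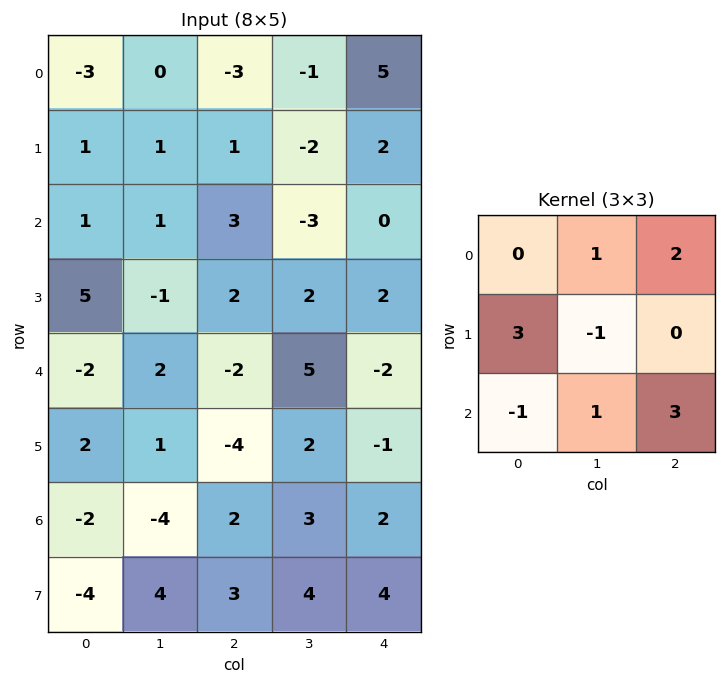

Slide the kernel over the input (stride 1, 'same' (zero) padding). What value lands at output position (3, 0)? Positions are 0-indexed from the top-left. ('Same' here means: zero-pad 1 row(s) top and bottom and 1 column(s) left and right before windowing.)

The receptive field on the zero-padded input at this output position is [0 1 1 / 0 5 -1 / 0 -2 2]. Elementwise product with the kernel and sum: 1·1 + 1·2 + 0·3 + 5·-1 + 0·-1 + -2·1 + 2·3.

2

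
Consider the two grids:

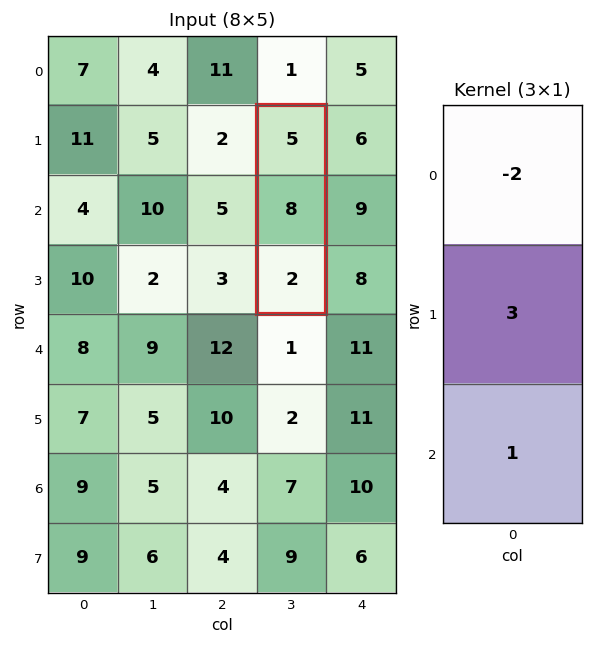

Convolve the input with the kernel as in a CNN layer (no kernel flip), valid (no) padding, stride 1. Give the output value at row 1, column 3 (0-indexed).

The receptive field on the input at this output position is [5 / 8 / 2]. Elementwise product with the kernel and sum: 5·-2 + 8·3 + 2·1.

16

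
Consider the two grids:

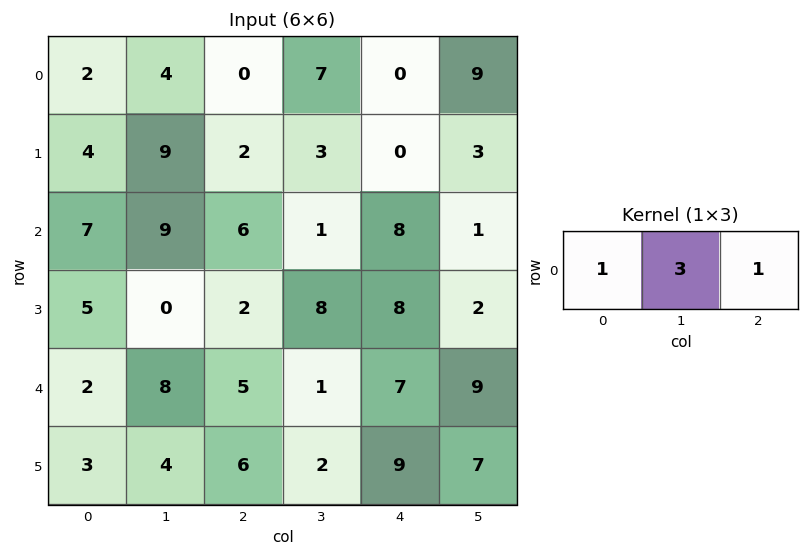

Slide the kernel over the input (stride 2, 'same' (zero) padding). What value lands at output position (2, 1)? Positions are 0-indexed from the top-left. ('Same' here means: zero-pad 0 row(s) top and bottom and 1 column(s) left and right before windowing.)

24

The receptive field on the zero-padded input at this output position is [8 5 1]. Elementwise product with the kernel and sum: 8·1 + 5·3 + 1·1.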